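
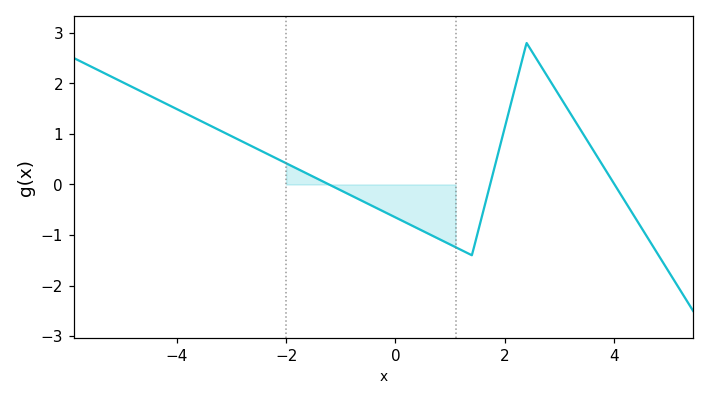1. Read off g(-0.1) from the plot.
-0.6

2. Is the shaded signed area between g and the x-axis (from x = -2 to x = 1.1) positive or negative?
negative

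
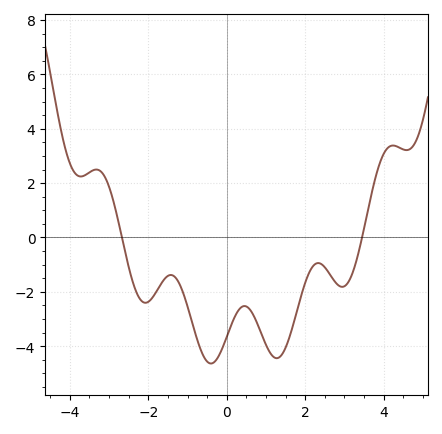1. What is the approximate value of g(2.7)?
-1.51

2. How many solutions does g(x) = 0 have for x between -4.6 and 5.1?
2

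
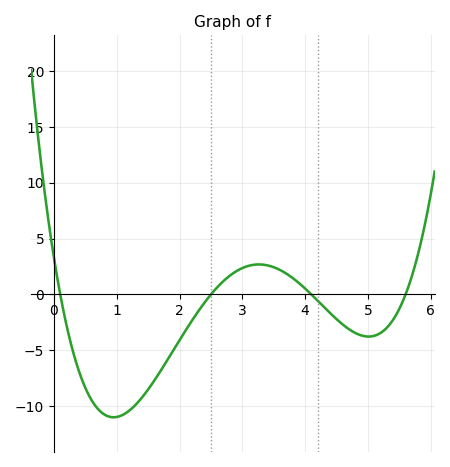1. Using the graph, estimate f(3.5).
2.44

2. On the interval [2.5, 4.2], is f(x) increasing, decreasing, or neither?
neither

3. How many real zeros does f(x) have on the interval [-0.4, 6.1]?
4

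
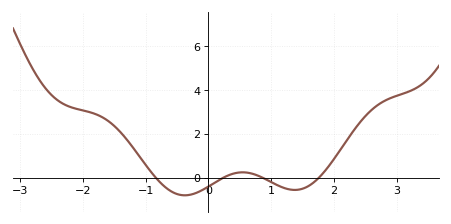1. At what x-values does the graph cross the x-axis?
-0.834, 0.225, 0.874, 1.75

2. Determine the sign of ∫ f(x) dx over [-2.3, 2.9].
positive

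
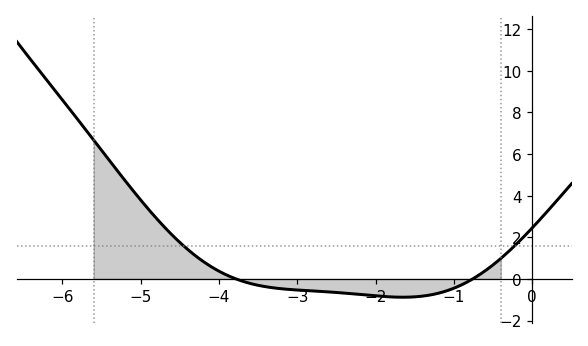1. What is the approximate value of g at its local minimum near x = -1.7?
-0.881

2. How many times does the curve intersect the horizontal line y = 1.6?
2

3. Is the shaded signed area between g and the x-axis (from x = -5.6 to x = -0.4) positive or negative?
positive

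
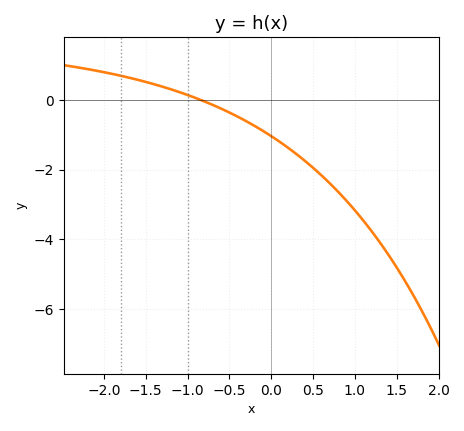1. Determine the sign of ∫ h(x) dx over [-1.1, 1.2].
negative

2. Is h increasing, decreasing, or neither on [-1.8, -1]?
decreasing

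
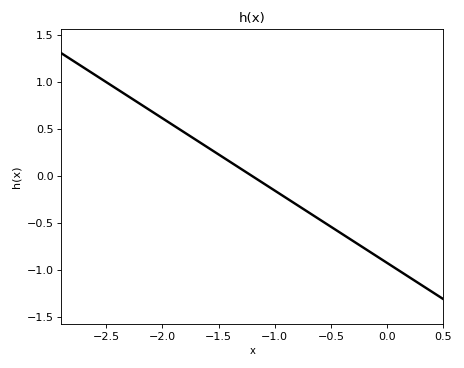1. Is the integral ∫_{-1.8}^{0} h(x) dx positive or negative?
negative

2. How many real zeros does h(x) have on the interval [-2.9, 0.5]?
1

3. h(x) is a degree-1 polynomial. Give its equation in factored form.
y = -0.77(x + 1.2)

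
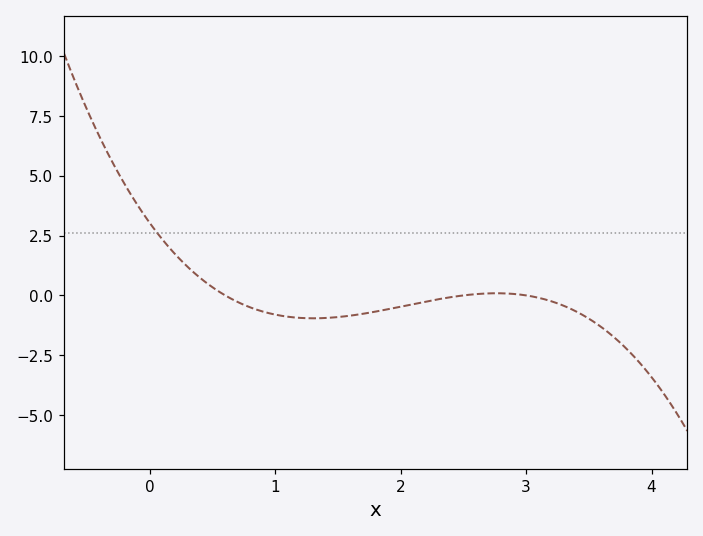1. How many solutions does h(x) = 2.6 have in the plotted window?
1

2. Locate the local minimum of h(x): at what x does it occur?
1.3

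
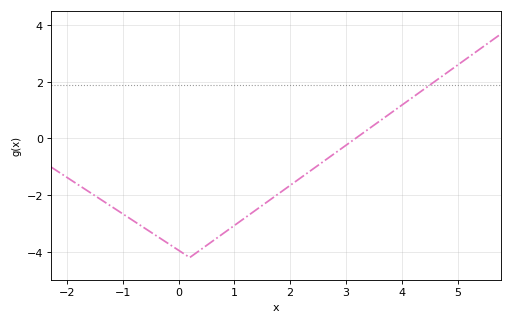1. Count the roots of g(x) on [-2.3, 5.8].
1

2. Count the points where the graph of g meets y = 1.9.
1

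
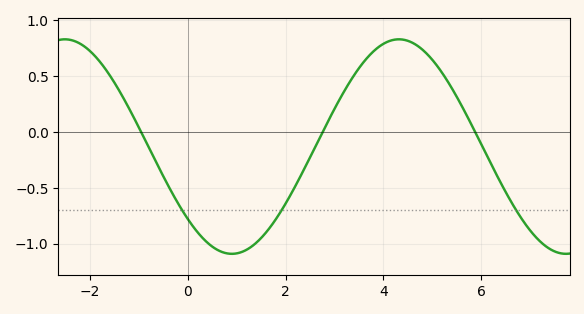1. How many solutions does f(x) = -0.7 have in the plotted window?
3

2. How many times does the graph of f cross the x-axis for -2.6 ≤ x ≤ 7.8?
3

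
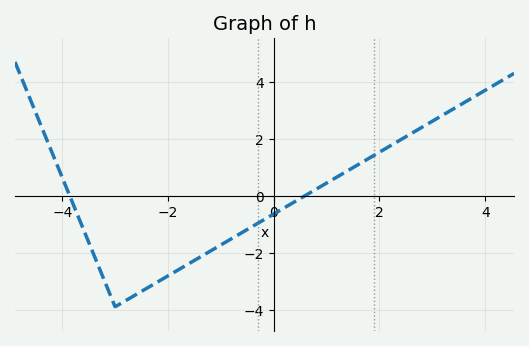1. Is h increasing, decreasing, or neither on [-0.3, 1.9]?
increasing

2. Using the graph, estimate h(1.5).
0.989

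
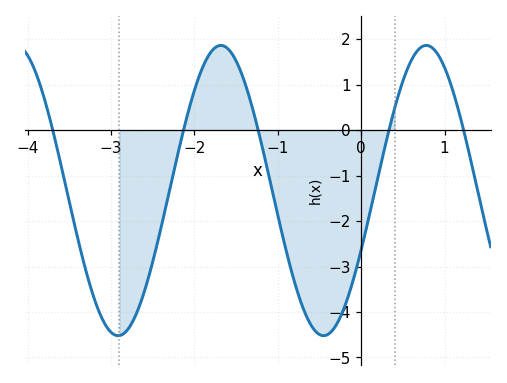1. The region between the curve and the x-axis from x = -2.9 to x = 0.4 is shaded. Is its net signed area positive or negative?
negative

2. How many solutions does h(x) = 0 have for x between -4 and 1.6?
5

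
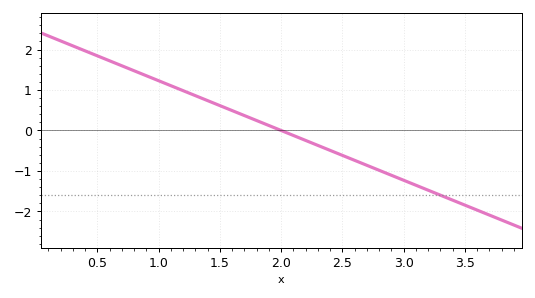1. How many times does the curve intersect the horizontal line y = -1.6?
1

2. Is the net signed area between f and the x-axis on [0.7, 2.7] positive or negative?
positive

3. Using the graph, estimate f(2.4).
-0.5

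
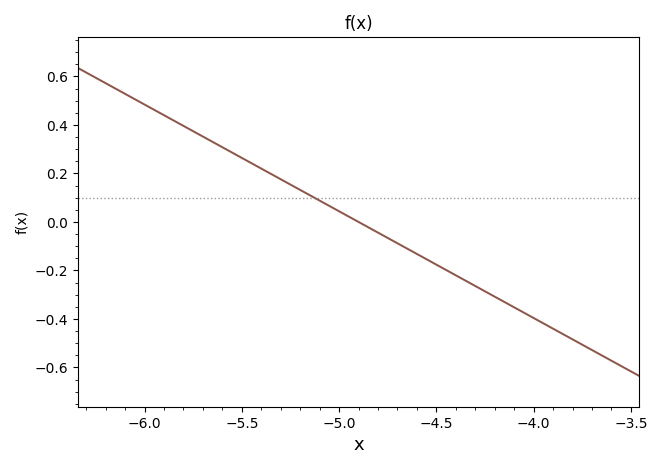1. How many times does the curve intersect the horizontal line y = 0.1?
1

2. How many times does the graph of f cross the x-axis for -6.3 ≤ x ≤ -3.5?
1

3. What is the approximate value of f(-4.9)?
0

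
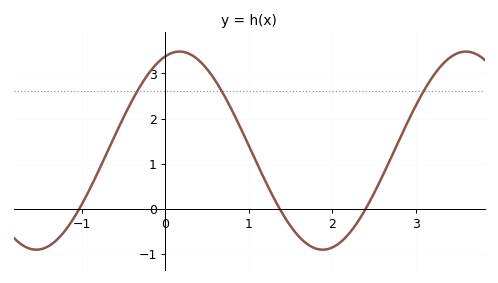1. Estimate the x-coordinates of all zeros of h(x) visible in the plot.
-1.03, 1.37, 2.4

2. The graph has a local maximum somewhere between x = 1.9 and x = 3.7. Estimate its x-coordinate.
3.6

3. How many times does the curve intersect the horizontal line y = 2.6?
3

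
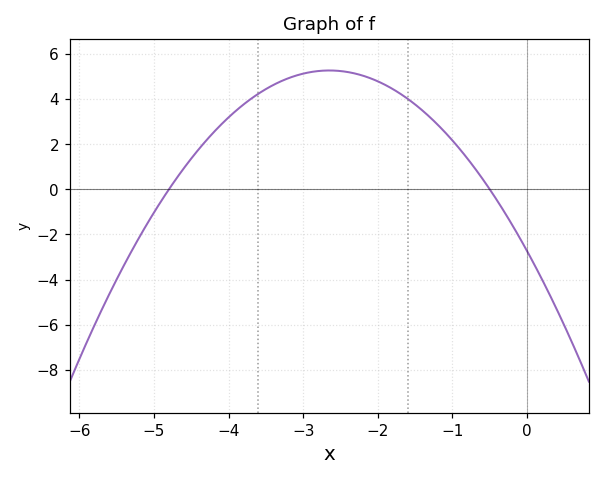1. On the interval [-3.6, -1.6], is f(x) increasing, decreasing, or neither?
neither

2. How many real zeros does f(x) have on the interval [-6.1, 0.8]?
2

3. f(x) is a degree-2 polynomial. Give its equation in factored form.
y = -1.14(x + 4.8)(x + 0.5)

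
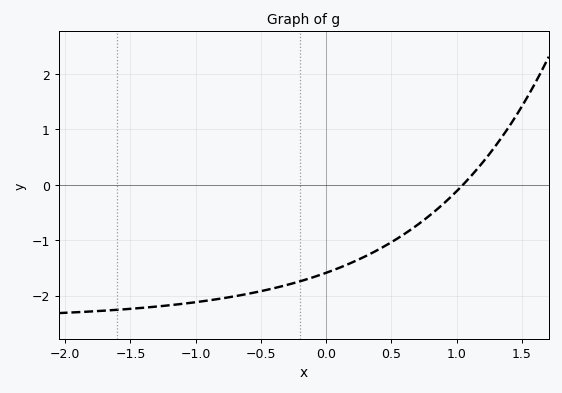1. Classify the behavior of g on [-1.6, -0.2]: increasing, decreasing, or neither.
increasing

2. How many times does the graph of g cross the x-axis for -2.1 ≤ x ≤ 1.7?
1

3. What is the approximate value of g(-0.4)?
-1.87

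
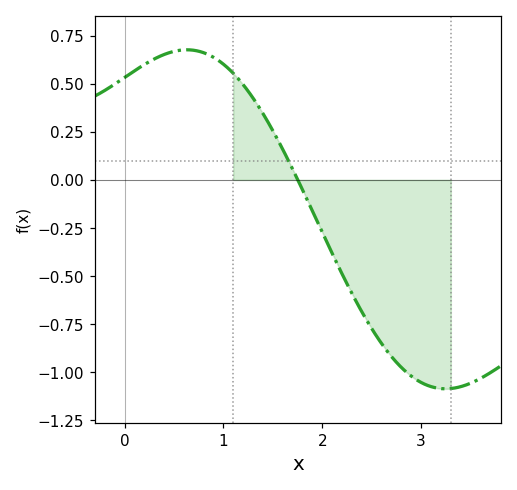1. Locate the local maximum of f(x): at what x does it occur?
0.632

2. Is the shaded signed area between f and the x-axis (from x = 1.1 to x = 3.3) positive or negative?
negative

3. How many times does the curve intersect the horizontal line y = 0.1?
1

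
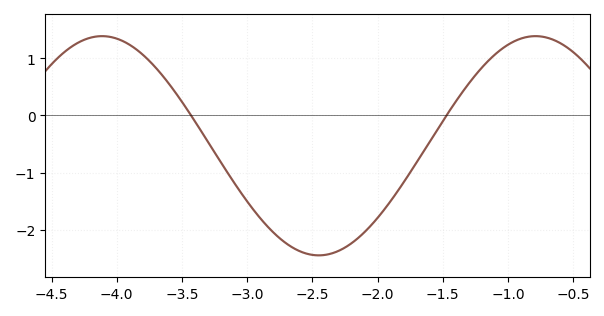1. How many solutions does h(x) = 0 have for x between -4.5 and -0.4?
2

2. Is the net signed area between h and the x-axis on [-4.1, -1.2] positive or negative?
negative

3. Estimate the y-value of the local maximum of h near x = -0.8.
1.4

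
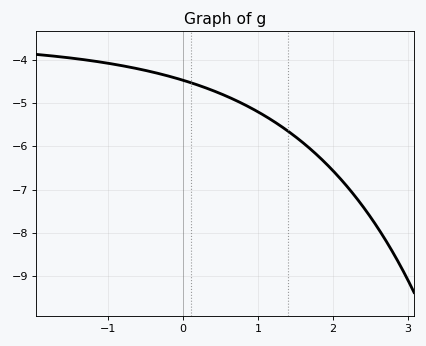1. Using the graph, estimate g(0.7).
-4.9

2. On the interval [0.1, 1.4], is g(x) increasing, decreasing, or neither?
decreasing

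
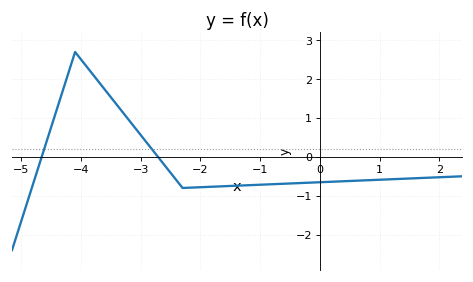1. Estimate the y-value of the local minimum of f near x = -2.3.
-0.8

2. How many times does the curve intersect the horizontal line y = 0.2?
2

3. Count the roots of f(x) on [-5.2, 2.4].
2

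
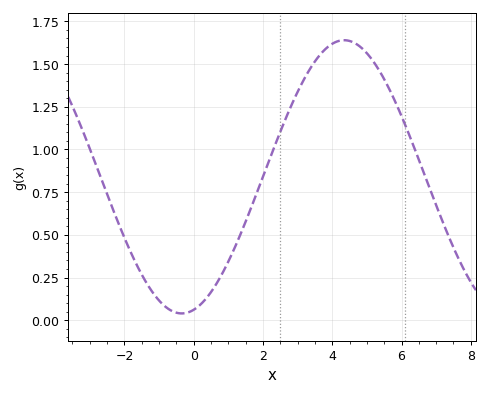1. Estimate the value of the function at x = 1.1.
0.387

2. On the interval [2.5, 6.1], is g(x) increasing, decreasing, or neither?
neither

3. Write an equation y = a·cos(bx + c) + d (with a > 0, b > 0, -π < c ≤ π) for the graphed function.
y = 0.8cos(0.67x - 2.91) + 0.84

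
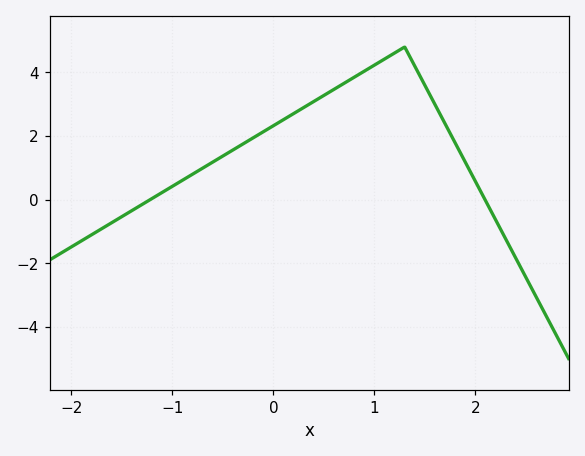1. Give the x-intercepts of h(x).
-1.22, 2.09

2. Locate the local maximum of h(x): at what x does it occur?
1.3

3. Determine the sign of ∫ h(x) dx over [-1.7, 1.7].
positive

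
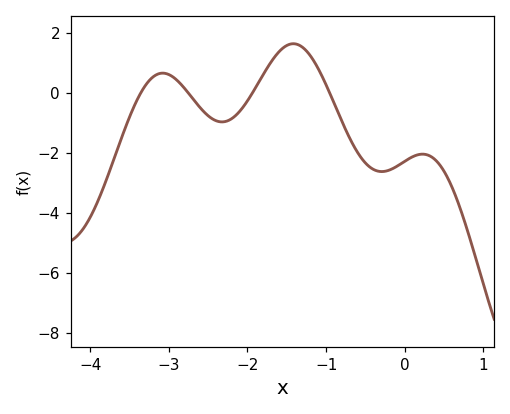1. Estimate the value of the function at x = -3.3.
0.239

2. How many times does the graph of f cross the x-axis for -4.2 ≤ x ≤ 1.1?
4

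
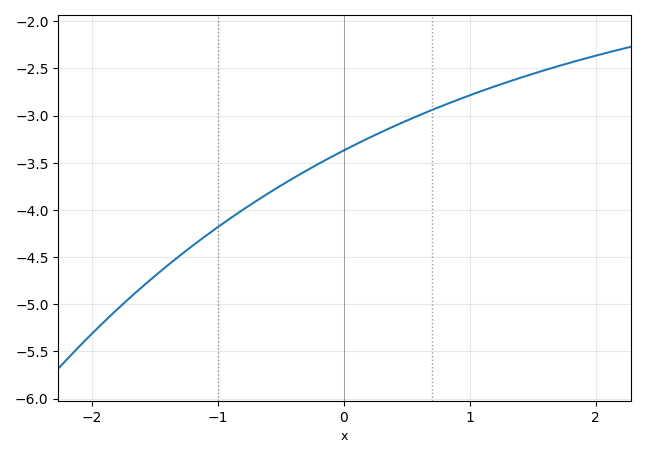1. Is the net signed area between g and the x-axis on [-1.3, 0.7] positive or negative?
negative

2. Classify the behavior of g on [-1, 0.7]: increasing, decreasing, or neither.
increasing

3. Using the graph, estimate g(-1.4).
-4.59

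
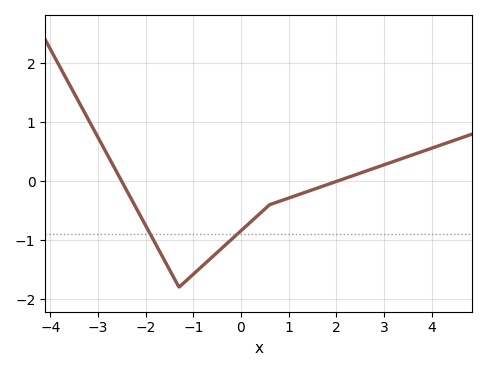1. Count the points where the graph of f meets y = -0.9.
2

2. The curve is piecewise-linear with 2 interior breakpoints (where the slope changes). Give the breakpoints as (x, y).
(-1.3, -1.8); (0.6, -0.4)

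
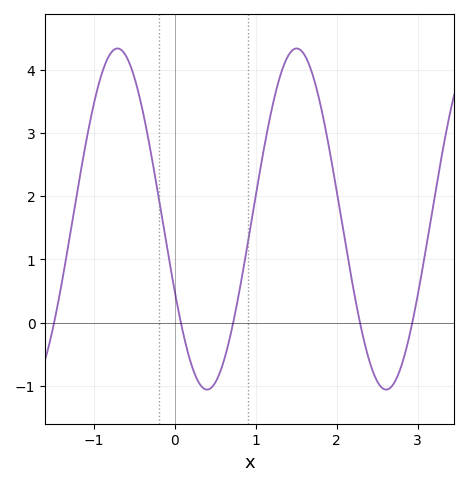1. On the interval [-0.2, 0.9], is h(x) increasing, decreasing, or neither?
neither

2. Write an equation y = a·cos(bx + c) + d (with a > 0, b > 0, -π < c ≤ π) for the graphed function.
y = 2.7cos(2.8x + 2) + 1.64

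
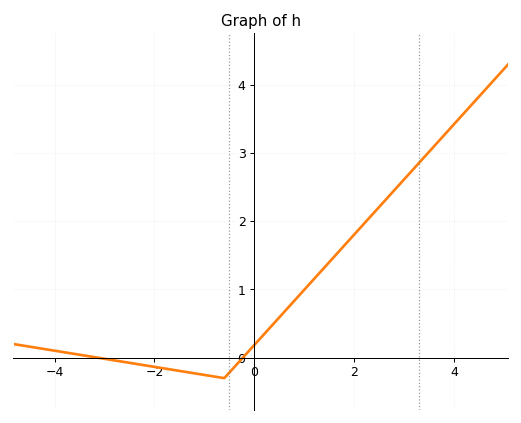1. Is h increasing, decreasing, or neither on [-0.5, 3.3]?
increasing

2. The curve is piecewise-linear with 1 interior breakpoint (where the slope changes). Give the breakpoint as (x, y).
(-0.6, -0.3)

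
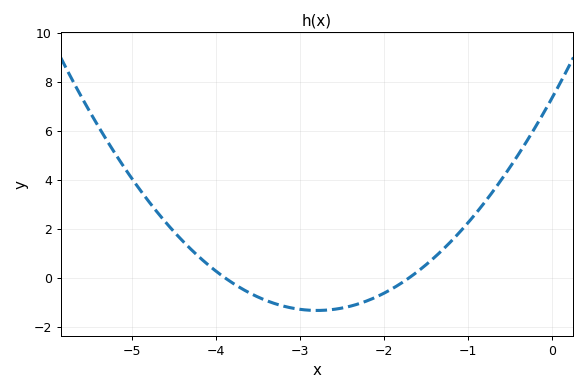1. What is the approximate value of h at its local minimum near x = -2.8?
-1.4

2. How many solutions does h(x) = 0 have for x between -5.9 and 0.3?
2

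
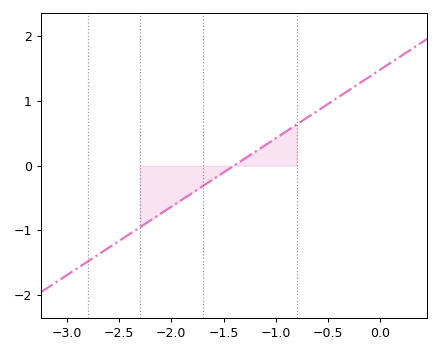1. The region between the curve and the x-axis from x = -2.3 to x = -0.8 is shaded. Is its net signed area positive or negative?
negative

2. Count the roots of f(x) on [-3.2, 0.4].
1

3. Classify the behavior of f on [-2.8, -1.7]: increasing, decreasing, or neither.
increasing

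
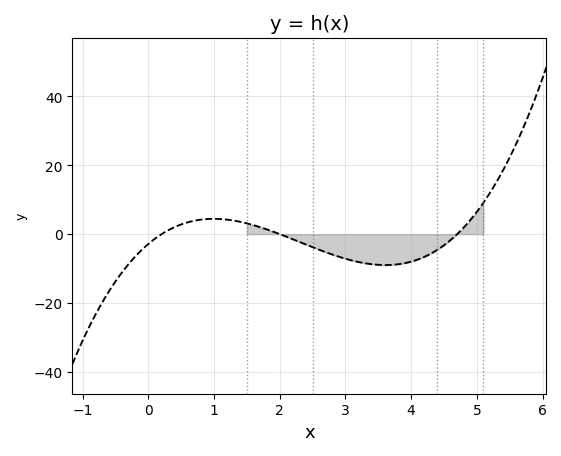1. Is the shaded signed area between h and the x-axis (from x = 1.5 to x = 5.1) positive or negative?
negative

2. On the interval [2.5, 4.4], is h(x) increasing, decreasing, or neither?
neither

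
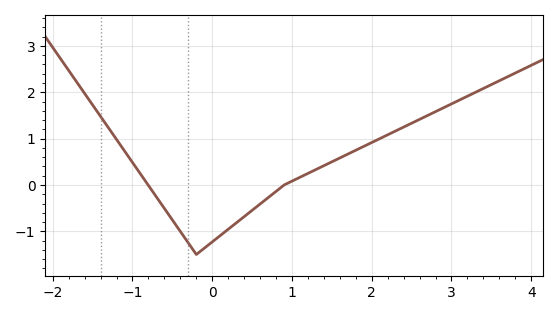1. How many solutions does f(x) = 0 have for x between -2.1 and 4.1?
2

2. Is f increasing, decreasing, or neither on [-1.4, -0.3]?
decreasing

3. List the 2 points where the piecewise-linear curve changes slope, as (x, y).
(-0.2, -1.5); (0.9, 0)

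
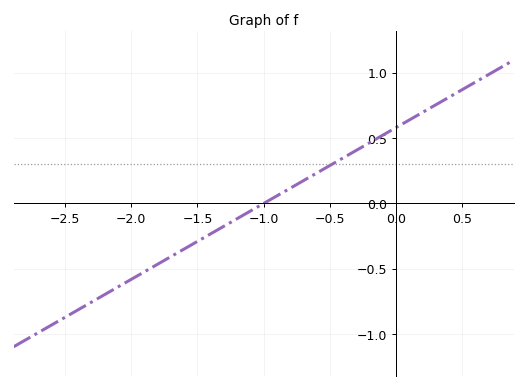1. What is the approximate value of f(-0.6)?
0.25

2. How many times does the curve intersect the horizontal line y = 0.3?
1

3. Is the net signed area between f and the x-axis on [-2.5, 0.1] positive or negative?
negative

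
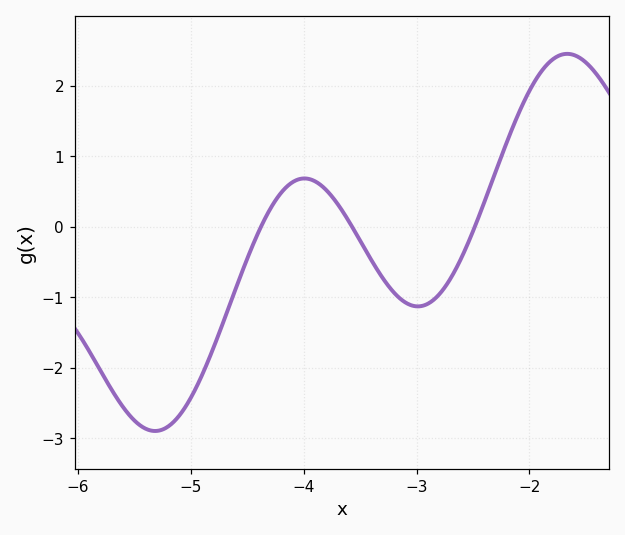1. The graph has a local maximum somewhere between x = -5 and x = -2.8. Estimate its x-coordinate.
-4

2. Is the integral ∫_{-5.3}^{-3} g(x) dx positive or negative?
negative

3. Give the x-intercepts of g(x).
-4.4, -3.6, -2.5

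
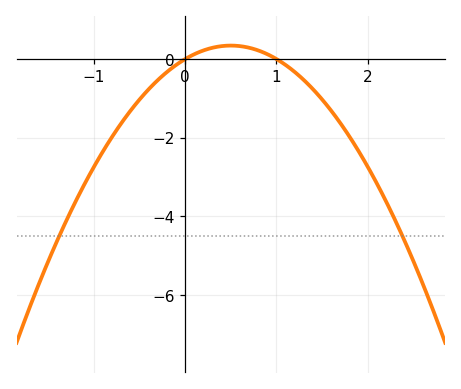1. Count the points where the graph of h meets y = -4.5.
2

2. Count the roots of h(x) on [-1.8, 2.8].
2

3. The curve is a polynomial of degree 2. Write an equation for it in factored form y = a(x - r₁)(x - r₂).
y = -1.37(x - 0)(x - 1)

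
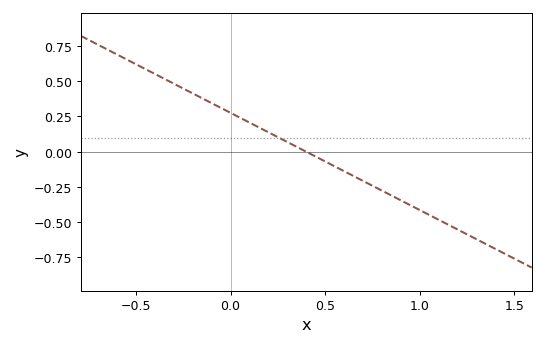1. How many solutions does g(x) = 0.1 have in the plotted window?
1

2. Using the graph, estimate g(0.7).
-0.207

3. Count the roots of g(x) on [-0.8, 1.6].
1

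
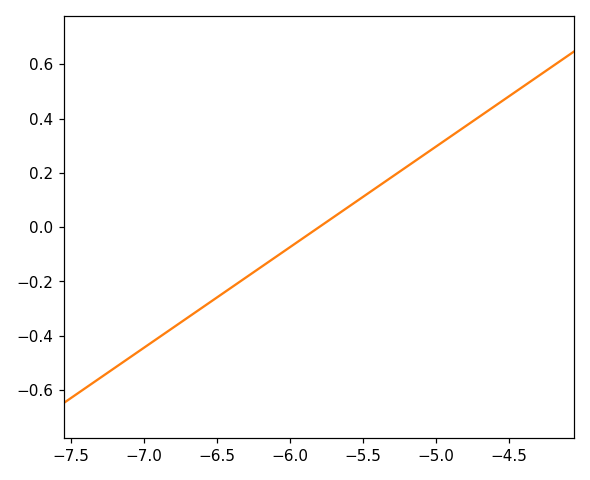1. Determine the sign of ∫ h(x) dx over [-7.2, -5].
negative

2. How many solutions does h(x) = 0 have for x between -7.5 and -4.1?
1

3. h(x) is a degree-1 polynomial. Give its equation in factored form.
y = 0.37(x + 5.8)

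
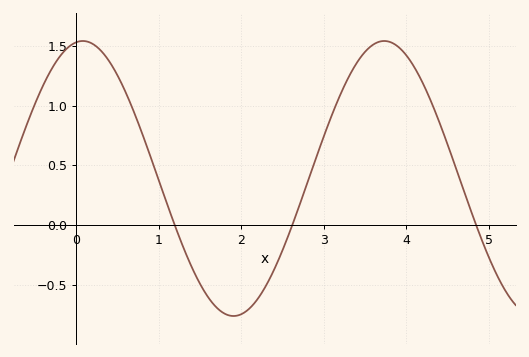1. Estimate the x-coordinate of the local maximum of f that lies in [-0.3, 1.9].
0.1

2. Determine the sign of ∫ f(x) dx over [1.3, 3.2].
negative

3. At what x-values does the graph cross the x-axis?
1.2, 2.6, 4.8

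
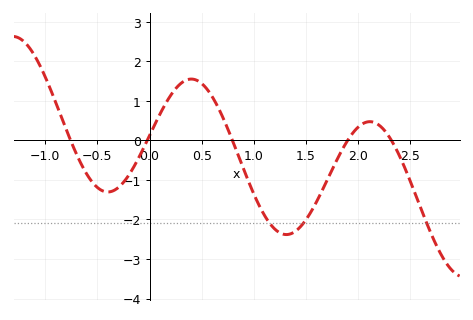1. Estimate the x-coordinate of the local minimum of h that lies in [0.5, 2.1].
1.3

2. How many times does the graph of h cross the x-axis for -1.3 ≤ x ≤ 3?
5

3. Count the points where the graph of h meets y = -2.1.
3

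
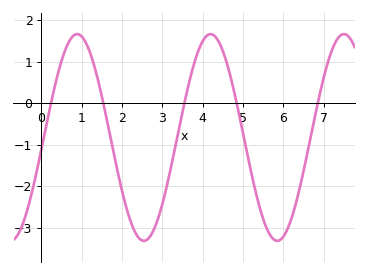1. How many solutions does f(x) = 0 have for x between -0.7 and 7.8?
5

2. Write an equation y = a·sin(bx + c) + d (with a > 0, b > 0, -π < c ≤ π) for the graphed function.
y = 2.49sin(1.9x - 0.12) - 0.83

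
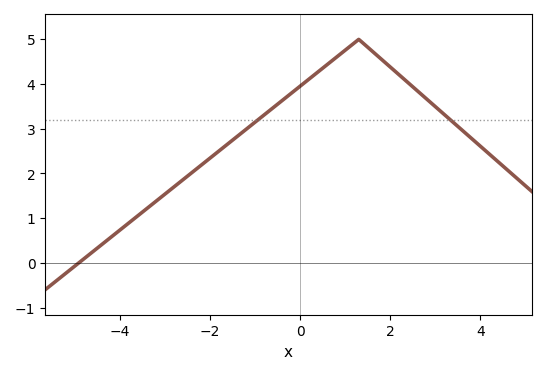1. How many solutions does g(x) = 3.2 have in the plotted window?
2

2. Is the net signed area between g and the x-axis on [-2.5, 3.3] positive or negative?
positive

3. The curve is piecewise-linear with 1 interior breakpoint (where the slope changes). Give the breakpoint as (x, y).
(1.3, 5)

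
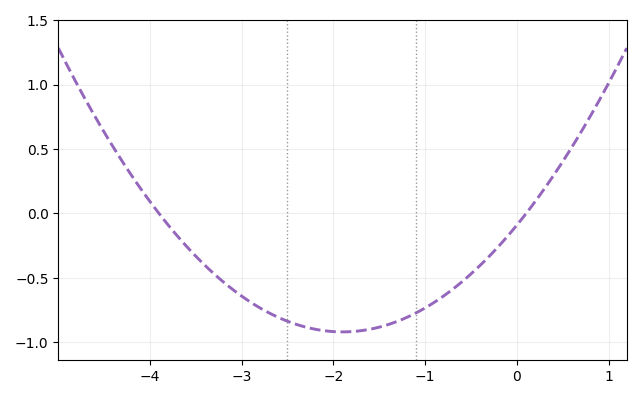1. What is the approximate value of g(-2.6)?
-0.8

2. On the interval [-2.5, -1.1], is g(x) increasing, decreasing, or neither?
neither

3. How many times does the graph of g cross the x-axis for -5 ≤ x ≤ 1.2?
2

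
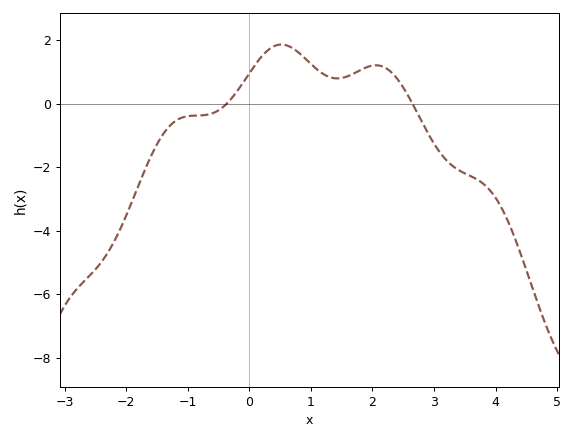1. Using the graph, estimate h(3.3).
-2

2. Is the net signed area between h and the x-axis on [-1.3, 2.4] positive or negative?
positive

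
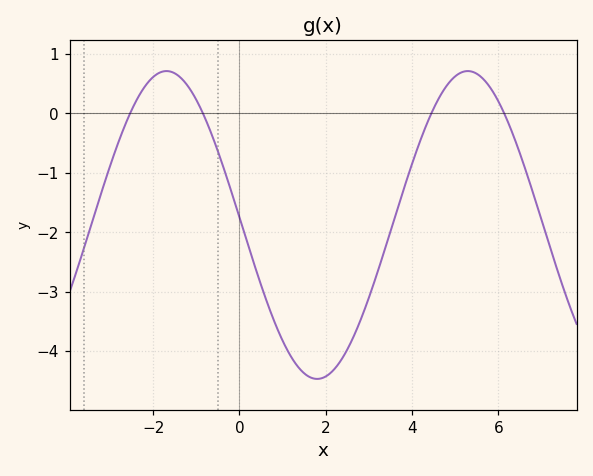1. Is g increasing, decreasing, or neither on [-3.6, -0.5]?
neither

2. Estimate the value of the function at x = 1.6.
-4.4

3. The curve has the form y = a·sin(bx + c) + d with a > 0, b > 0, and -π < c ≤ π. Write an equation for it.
y = 2.59sin(0.9x + 3.1) - 1.88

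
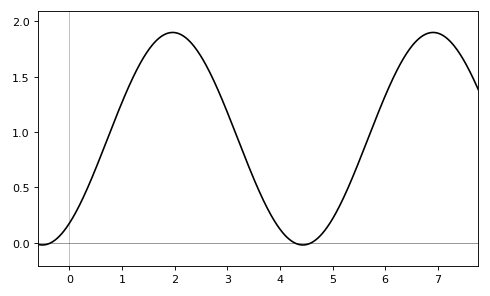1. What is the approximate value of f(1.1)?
1.38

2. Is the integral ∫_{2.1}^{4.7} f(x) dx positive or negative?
positive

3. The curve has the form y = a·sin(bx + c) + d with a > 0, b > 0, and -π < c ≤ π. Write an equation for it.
y = 0.96sin(1.27x - 0.922) + 0.94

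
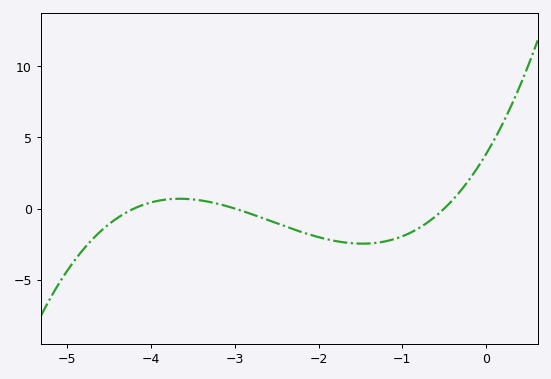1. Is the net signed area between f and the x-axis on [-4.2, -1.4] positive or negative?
negative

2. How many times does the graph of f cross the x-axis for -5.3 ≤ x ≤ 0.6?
3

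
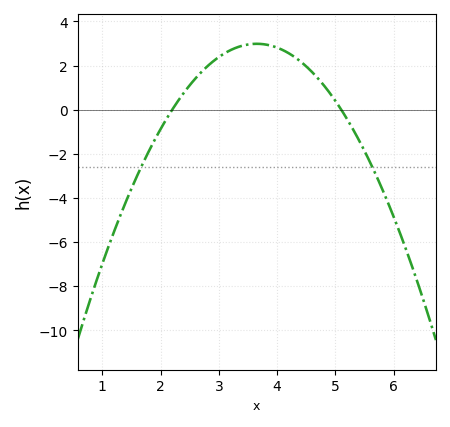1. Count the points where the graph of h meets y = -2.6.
2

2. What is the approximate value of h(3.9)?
2.9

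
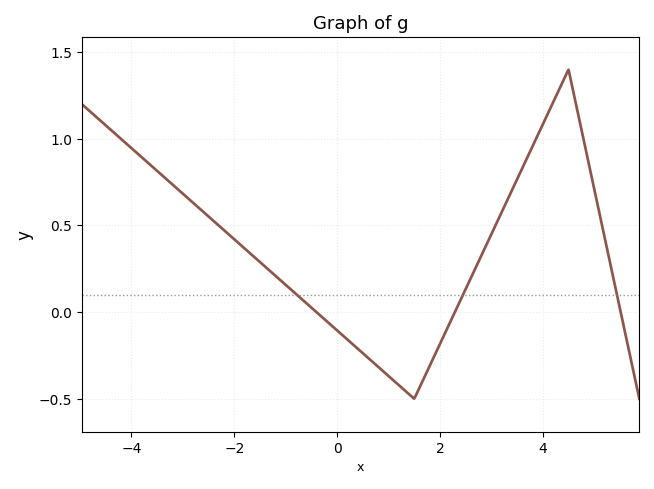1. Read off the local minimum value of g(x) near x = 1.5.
-0.499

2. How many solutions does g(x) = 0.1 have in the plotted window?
3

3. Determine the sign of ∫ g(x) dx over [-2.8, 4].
positive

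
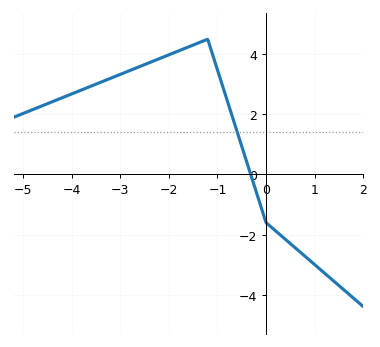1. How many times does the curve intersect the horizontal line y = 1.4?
1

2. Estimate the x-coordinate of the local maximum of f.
-1.2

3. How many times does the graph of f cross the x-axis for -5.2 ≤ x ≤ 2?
1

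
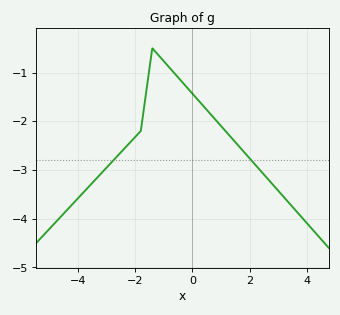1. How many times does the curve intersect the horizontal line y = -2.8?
2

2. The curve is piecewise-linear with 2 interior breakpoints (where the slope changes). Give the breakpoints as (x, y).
(-1.8, -2.2); (-1.4, -0.5)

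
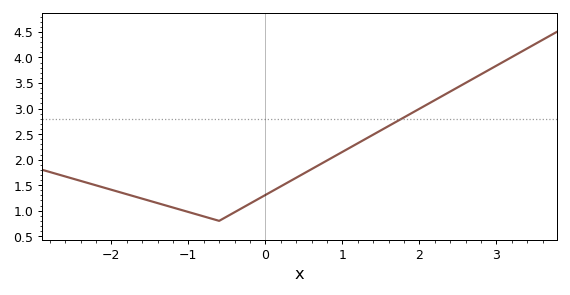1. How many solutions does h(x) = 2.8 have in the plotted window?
1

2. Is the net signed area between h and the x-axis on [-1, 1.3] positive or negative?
positive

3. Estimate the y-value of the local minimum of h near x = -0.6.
0.801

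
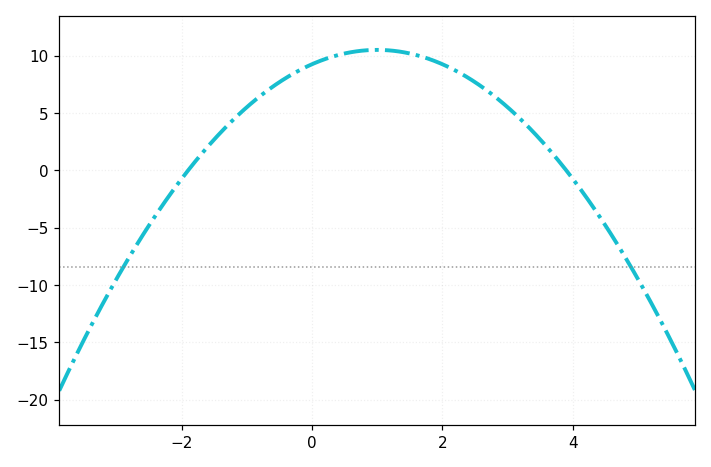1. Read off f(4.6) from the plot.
-5.5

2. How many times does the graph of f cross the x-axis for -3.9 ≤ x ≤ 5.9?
2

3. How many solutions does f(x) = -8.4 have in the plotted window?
2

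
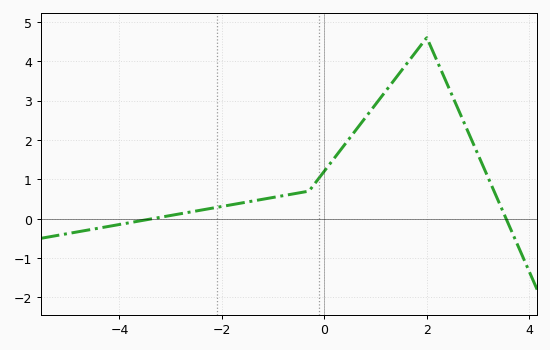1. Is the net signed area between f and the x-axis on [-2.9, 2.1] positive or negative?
positive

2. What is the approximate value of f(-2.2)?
0.265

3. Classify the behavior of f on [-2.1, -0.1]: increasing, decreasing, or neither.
increasing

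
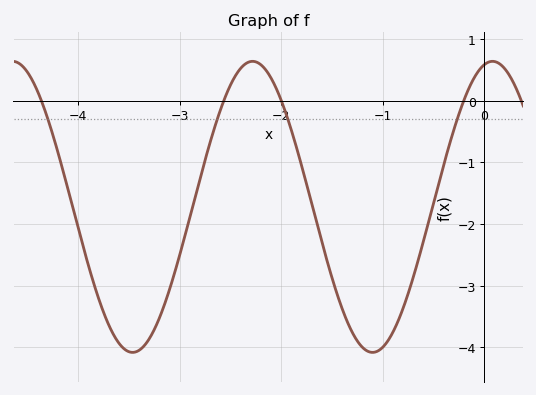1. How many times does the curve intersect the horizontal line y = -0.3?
4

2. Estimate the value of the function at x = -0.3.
-0.5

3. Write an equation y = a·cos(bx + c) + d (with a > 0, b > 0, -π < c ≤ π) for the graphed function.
y = 2.36cos(2.7x - 0.21) - 1.72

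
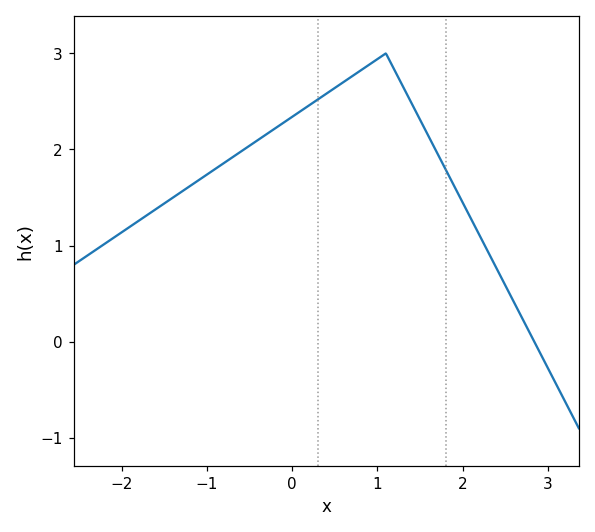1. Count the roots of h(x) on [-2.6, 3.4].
1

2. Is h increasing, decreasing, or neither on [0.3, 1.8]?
neither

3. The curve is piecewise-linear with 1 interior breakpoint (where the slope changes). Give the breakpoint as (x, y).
(1.1, 3)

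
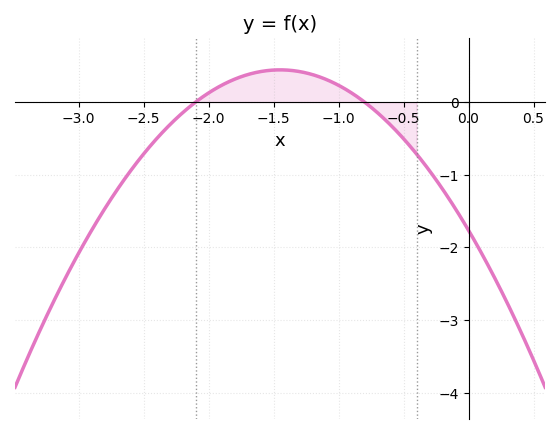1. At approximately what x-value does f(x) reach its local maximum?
-1.5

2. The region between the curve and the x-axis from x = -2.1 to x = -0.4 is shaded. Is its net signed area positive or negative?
positive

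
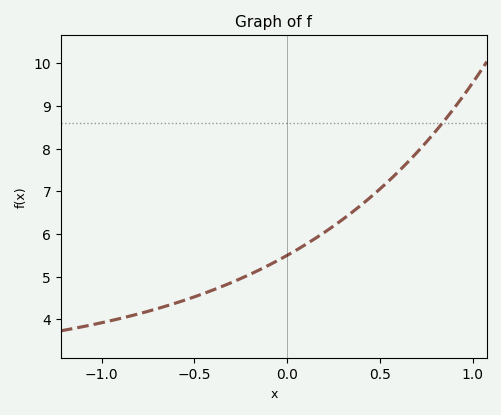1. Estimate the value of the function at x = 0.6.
7.5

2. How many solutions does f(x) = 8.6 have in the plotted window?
1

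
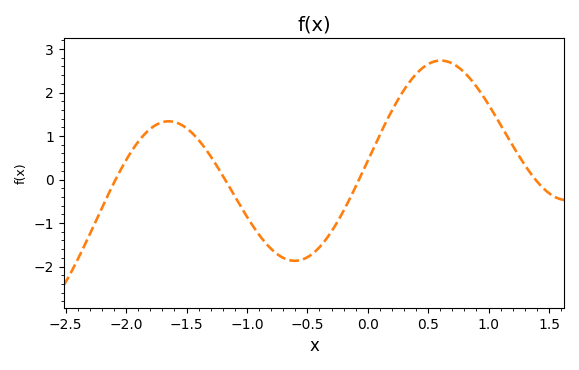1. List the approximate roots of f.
-2.09, -1.18, -0.072, 1.39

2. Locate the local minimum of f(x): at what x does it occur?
-0.604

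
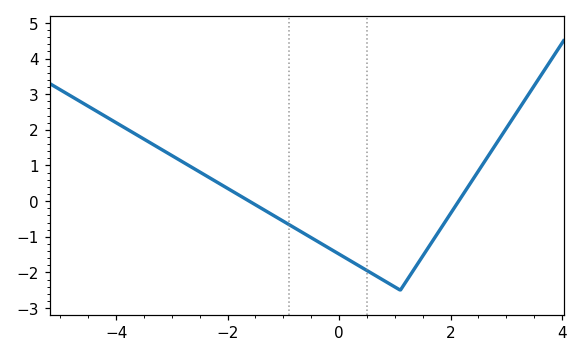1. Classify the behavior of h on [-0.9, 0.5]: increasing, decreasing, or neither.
decreasing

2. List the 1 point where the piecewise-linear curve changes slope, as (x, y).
(1.1, -2.5)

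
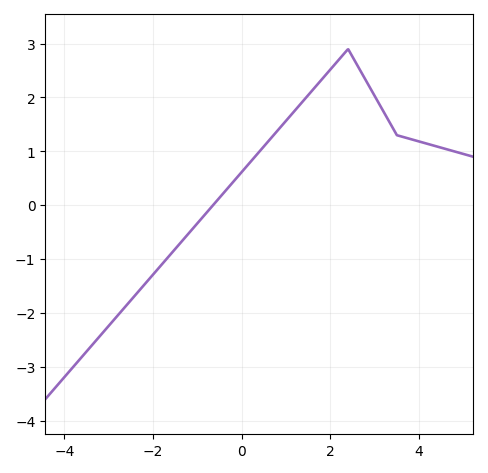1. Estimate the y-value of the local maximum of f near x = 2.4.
2.9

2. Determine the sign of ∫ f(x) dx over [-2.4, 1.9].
positive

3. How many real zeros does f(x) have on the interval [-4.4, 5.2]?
1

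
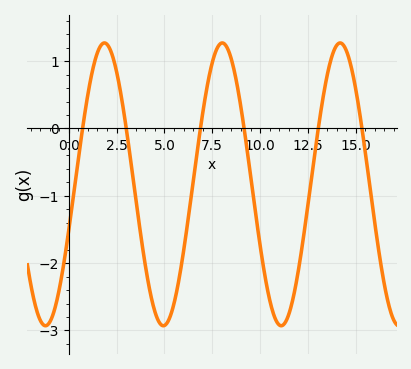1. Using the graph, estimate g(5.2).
-2.86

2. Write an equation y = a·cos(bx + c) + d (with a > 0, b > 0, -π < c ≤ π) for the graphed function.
y = 2.1cos(1.02x - 1.9) - 0.83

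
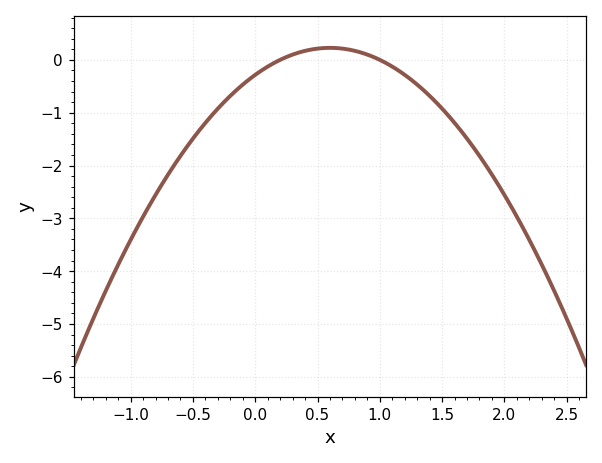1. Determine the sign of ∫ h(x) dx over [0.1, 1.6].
negative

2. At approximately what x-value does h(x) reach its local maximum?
0.6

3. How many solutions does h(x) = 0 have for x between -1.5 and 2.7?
2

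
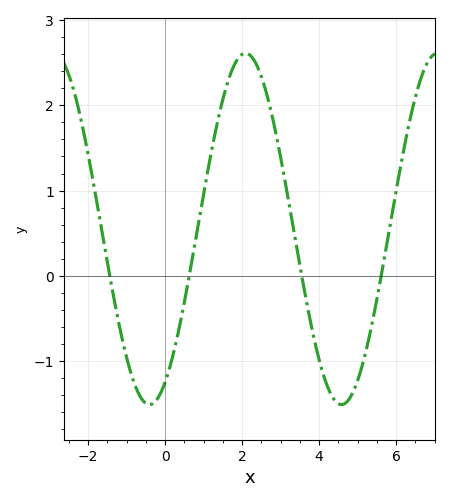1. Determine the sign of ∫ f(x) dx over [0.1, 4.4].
positive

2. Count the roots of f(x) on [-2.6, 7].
4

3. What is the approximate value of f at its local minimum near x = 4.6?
-1.51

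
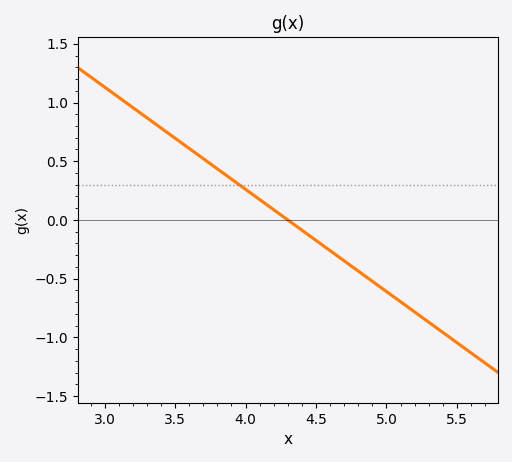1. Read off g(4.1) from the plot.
0.174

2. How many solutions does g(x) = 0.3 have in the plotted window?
1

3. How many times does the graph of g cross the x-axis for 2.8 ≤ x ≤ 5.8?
1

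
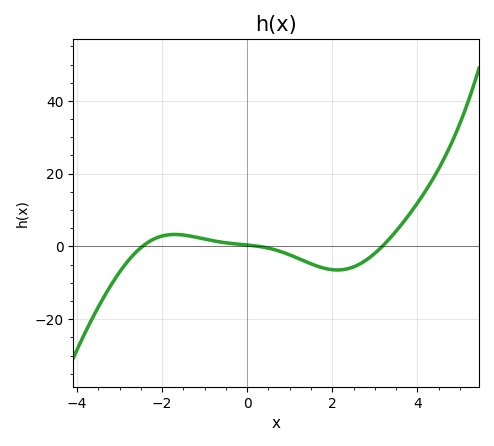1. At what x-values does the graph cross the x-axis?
-2.46, 0.282, 3.17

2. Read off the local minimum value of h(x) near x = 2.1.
-6.47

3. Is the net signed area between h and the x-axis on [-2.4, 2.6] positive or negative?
negative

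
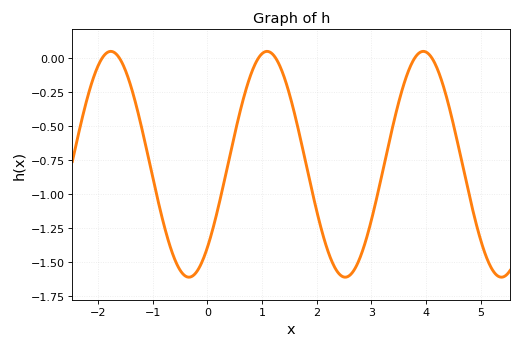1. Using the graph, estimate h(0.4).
-0.739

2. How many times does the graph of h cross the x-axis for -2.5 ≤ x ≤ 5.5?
6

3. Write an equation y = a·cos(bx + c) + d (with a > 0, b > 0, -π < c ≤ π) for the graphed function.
y = 0.83cos(2.2x - 2.4) - 0.78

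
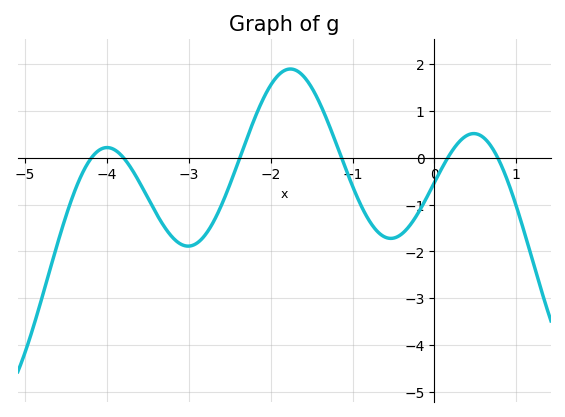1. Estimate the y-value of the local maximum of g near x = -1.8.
1.9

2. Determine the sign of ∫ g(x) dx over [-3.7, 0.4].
negative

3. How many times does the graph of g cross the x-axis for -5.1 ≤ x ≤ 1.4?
6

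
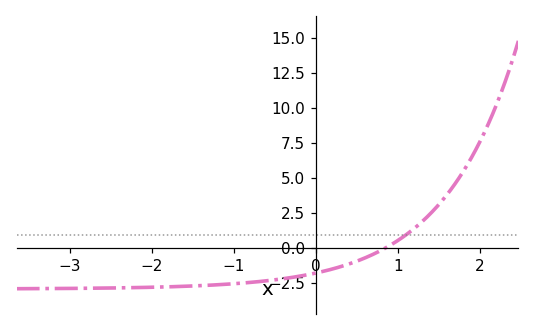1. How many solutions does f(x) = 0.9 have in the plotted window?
1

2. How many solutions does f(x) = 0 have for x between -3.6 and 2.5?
1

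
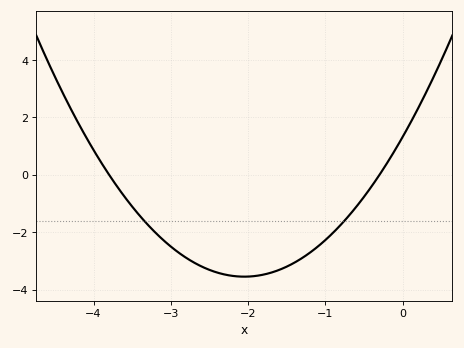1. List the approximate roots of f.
-3.8, -0.3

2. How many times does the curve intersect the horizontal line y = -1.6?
2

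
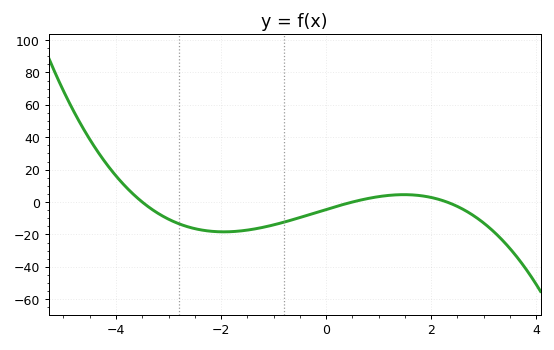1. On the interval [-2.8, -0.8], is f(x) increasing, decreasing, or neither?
neither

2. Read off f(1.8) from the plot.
4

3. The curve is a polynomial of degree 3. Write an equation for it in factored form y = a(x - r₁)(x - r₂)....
y = -1.14(x + 3.5)(x - 0.5)(x - 2.3)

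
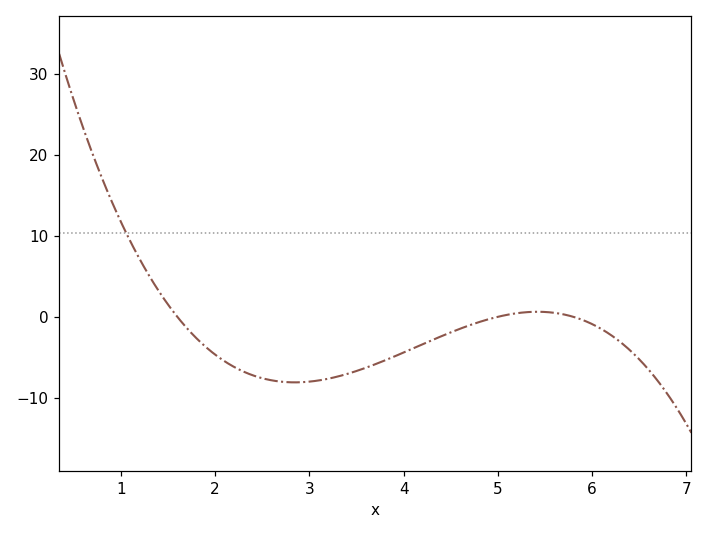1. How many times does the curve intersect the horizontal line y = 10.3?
1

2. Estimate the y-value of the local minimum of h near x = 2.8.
-8.09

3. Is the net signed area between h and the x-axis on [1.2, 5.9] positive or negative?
negative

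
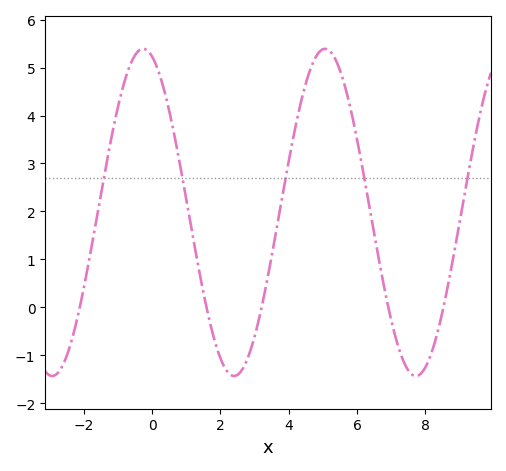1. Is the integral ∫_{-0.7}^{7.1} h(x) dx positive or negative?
positive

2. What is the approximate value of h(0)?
5.23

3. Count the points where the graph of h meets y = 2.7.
5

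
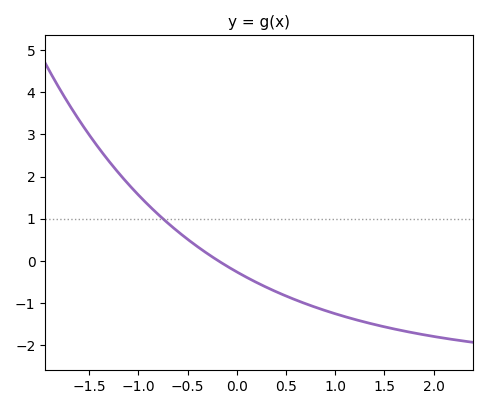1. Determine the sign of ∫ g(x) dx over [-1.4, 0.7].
positive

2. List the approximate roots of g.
-0.186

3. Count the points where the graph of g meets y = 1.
1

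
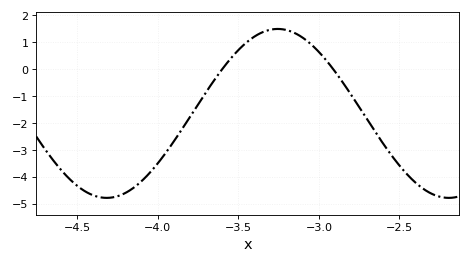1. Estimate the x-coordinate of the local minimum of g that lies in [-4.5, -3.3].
-4.3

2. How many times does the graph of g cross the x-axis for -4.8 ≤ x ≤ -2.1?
2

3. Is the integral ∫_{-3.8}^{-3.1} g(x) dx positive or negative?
positive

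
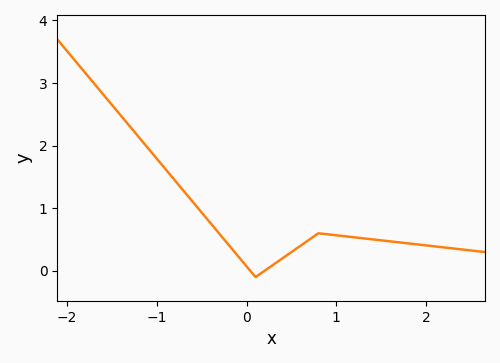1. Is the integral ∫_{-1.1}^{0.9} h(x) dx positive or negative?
positive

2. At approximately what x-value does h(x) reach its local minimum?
0.1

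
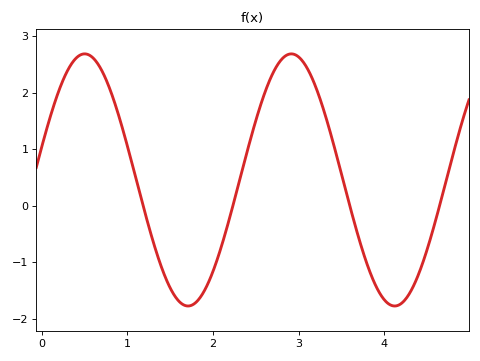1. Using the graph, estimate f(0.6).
2.6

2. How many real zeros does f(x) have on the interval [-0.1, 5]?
4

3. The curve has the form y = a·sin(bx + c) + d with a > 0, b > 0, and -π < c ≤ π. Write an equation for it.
y = 2.23sin(2.6x + 0.27) + 0.46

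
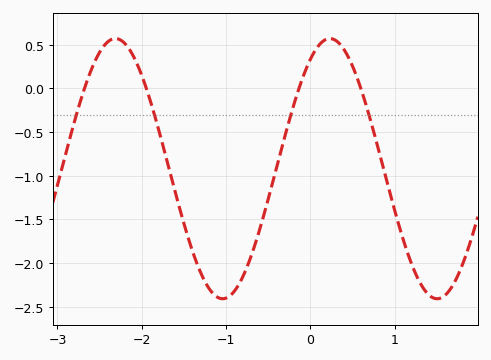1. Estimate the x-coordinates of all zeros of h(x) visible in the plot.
-2.68, -1.95, -0.135, 0.598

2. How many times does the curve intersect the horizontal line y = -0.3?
4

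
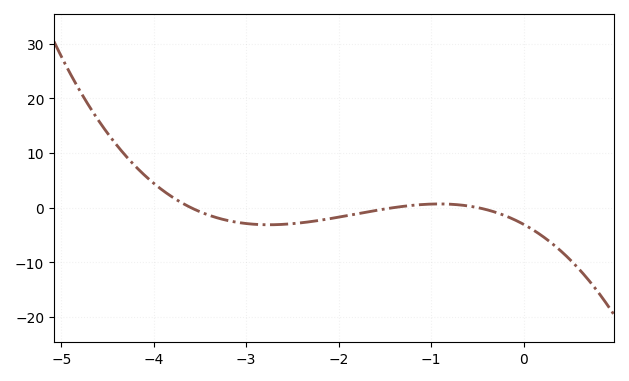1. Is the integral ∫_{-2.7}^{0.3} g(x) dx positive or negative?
negative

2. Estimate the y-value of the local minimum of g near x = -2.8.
-3.15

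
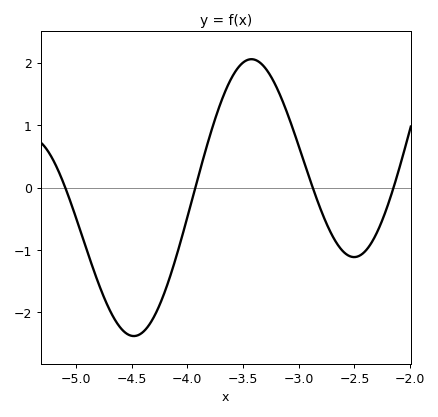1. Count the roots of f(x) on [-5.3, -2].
4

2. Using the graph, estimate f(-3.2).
1.6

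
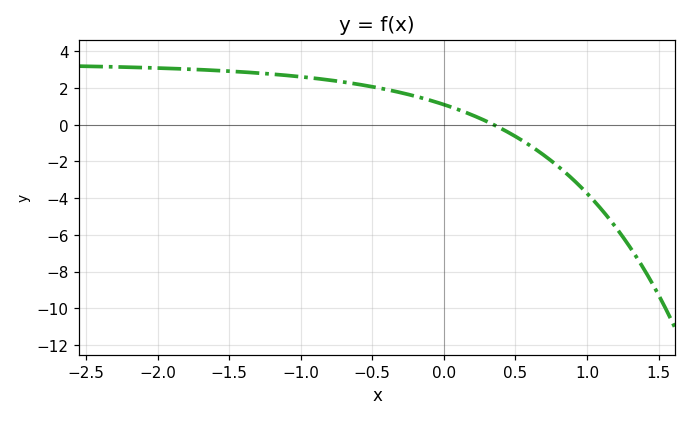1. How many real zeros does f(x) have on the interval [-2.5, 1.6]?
1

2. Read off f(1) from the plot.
-3.8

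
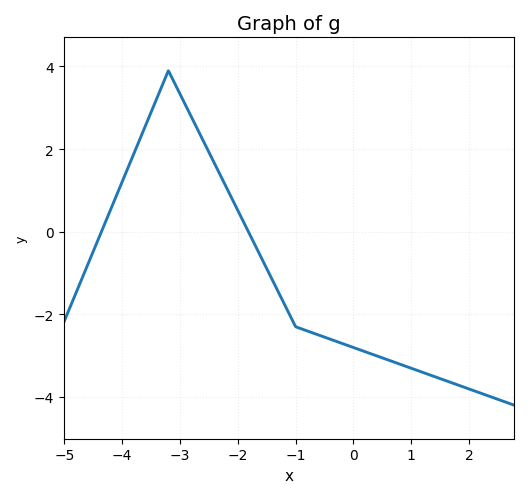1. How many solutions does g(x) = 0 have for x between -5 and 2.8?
2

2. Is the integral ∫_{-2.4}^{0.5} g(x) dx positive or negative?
negative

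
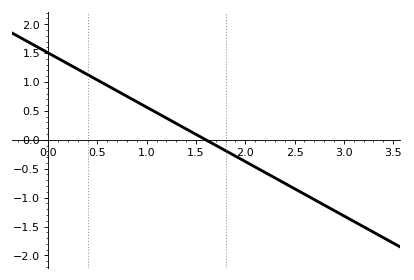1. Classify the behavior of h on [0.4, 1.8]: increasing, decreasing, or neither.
decreasing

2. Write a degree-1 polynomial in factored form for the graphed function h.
y = -0.94(x - 1.6)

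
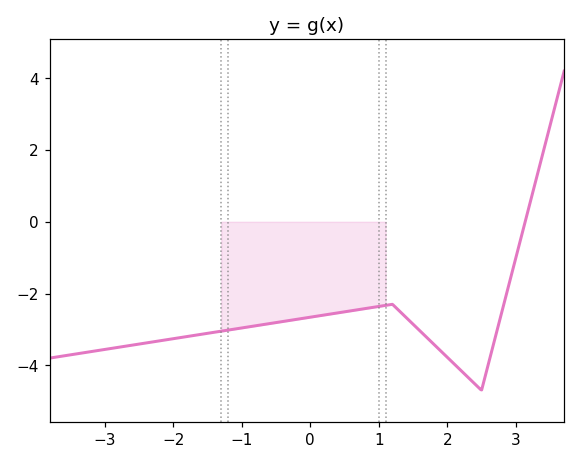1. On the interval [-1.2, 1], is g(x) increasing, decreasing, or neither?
increasing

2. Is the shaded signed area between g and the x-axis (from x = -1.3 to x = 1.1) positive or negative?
negative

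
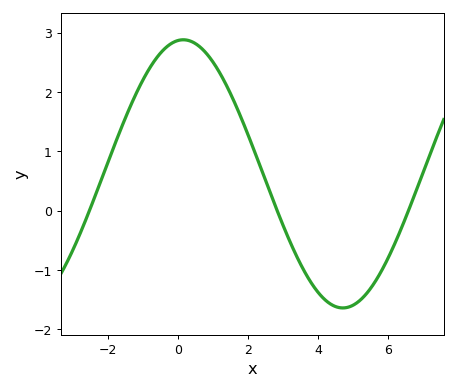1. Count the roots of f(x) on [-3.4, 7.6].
3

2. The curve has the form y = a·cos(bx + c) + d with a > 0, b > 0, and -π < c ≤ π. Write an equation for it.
y = 2.26cos(0.69x - 0.1) + 0.62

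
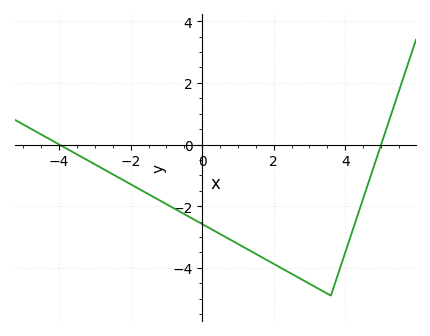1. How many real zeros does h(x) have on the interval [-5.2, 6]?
2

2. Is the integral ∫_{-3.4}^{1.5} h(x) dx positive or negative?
negative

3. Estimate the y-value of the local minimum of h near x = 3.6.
-4.9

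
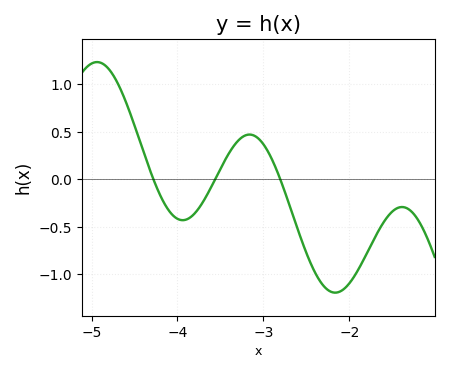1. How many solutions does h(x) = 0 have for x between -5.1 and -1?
3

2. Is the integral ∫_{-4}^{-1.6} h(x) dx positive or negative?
negative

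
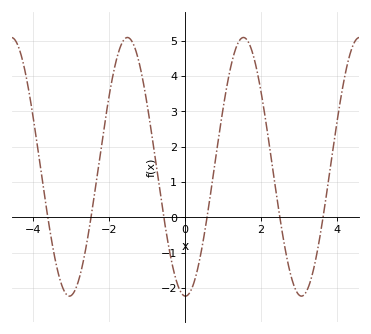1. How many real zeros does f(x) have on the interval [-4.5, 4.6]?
6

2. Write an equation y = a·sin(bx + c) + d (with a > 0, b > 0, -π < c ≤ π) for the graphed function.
y = 3.66sin(2.06x - 1.6) + 1.43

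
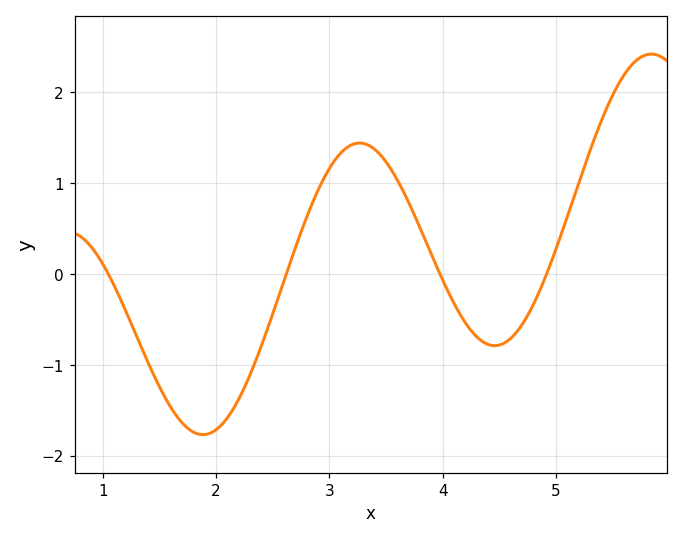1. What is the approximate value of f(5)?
0.3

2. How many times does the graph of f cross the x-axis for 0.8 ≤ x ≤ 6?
4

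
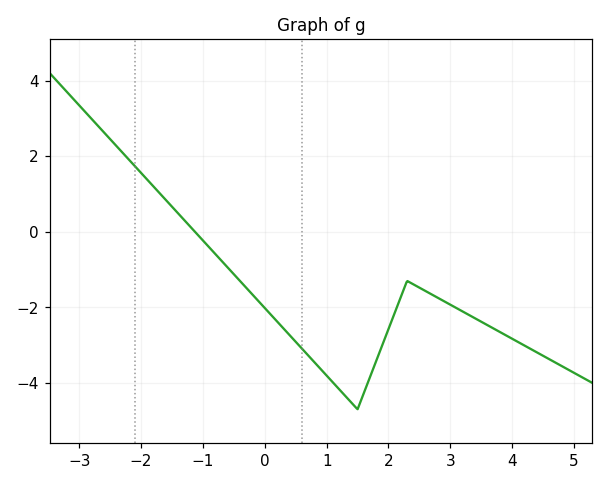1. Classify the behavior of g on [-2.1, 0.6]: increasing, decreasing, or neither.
decreasing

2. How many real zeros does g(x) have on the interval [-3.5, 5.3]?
1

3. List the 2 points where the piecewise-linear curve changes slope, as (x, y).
(1.5, -4.7); (2.3, -1.3)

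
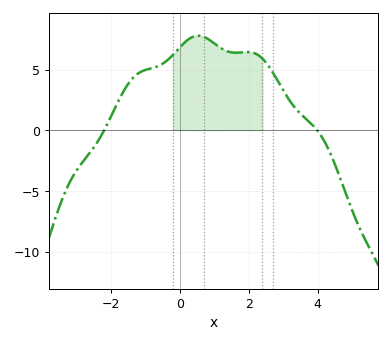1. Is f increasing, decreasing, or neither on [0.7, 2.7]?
neither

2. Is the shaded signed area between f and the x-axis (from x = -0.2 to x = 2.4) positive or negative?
positive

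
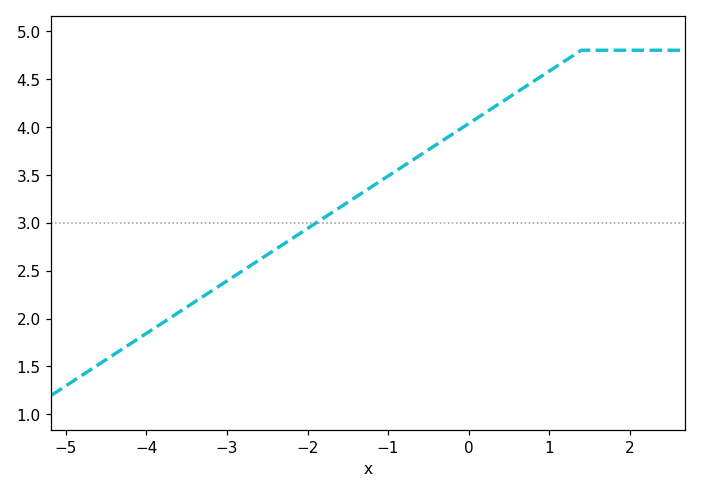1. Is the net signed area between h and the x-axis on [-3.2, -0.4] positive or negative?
positive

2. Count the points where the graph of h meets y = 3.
1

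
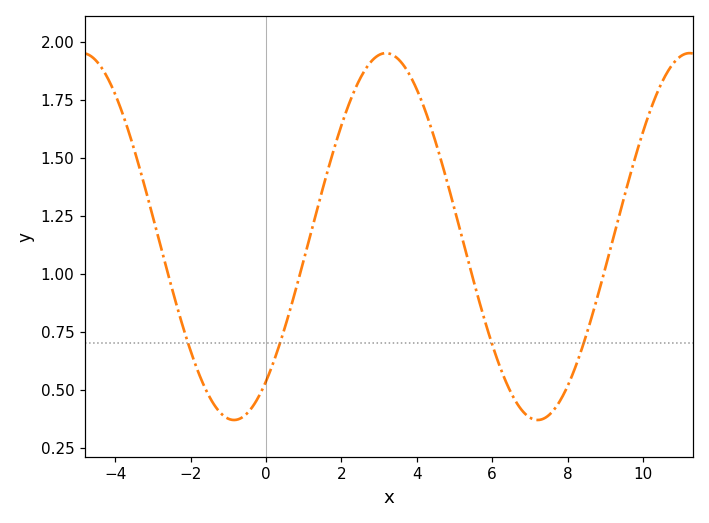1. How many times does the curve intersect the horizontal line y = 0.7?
4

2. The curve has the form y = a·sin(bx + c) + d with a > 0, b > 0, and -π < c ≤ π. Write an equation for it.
y = 0.79sin(0.78x - 0.91) + 1.16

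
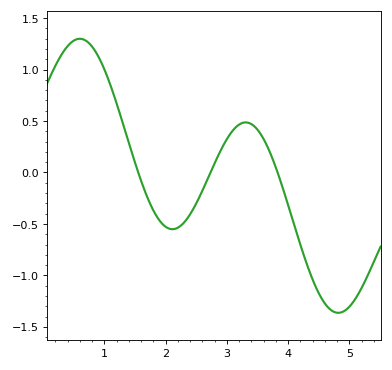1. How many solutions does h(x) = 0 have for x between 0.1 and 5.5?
3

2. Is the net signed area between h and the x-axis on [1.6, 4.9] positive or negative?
negative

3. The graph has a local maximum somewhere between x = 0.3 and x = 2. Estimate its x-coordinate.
0.598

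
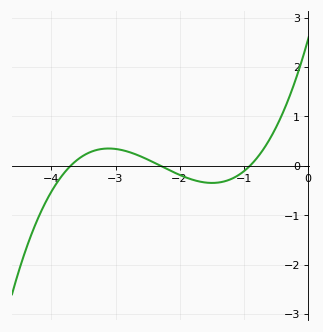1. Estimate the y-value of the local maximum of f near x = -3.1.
0.349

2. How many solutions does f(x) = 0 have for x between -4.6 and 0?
3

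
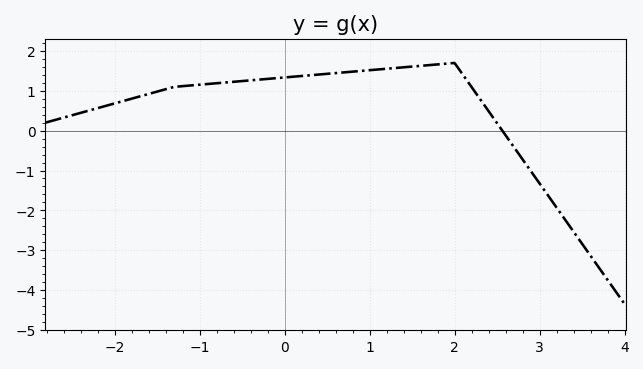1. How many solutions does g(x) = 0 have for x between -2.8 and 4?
1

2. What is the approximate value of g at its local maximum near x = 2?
1.7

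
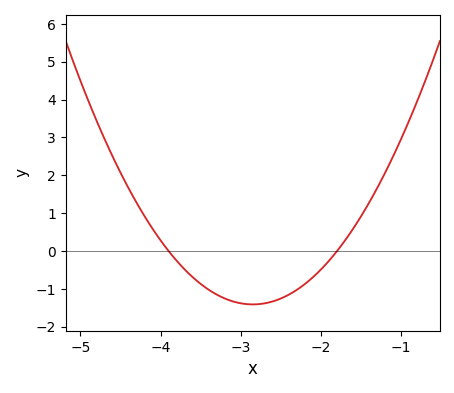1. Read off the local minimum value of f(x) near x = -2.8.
-1.4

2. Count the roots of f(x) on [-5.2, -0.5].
2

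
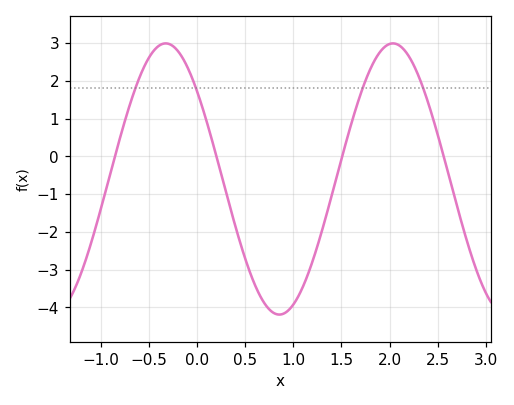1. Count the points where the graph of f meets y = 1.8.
4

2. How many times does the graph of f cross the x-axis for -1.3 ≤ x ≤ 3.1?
4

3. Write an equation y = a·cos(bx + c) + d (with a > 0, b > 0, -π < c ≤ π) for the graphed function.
y = 3.59cos(2.66x + 0.87) - 0.6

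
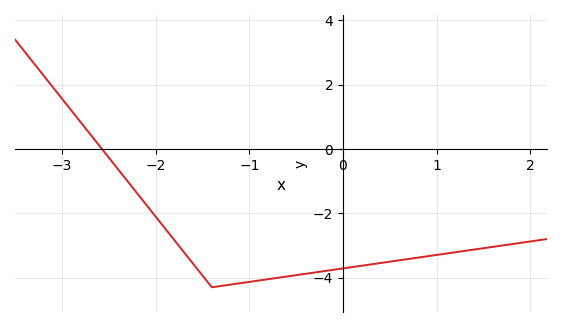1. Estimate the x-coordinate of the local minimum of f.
-1.4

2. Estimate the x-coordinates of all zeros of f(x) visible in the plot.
-2.6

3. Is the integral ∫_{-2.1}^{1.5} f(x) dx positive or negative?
negative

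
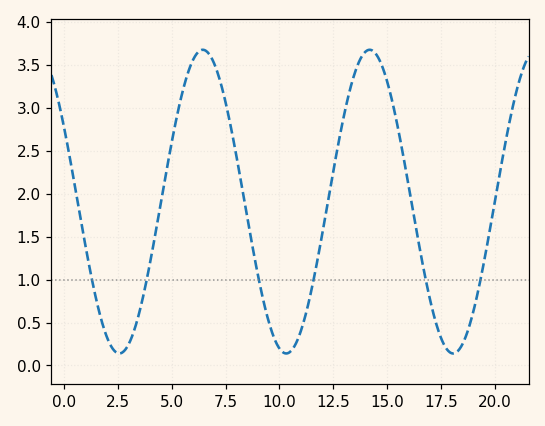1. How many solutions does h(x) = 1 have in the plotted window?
6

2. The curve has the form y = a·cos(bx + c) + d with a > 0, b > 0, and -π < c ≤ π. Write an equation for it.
y = 1.77cos(0.81x + 1.07) + 1.91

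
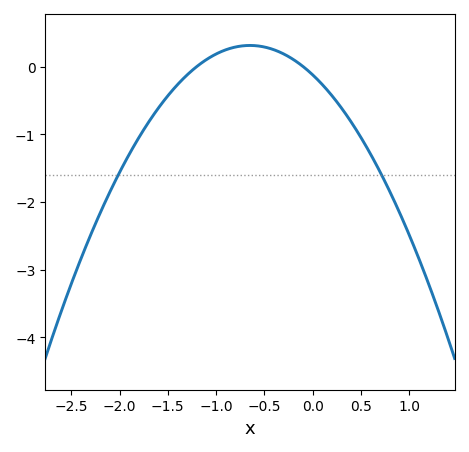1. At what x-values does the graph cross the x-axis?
-1.2, -0.1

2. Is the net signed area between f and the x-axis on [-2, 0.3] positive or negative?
negative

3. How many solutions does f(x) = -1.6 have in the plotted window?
2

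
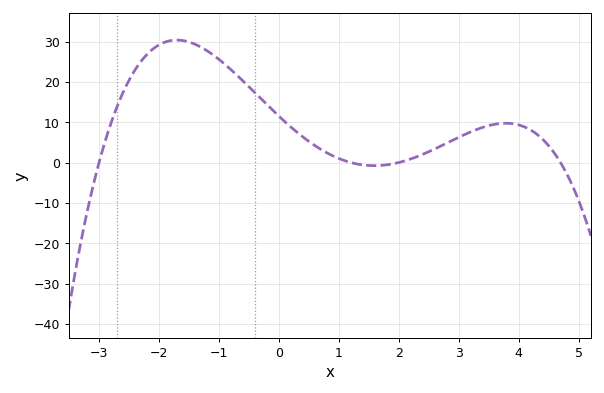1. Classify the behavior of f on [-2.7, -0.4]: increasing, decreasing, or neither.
neither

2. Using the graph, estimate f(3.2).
8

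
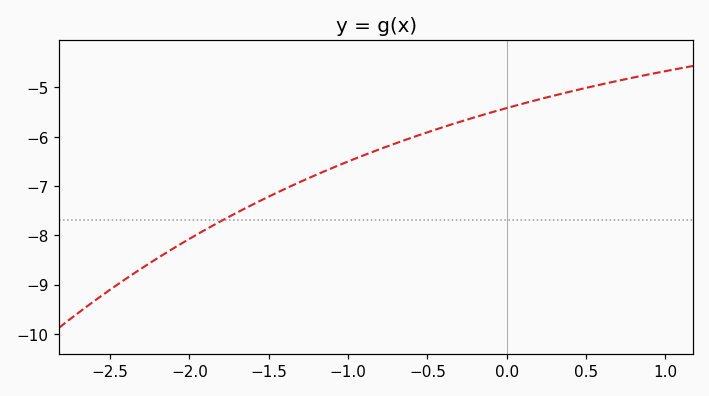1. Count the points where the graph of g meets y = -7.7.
1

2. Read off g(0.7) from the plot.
-4.9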